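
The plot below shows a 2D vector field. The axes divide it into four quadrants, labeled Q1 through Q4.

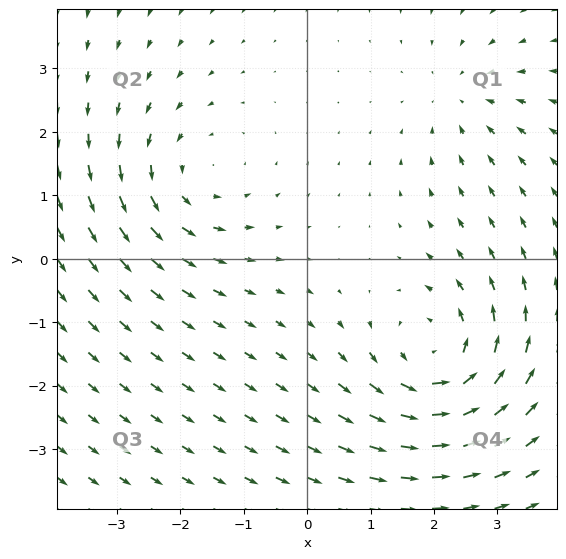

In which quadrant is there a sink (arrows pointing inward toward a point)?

The sink sits at approximately (2.4, 2.5), which lies in quadrant Q1. The divergence there is about -3, negative as expected for a sink.

Q1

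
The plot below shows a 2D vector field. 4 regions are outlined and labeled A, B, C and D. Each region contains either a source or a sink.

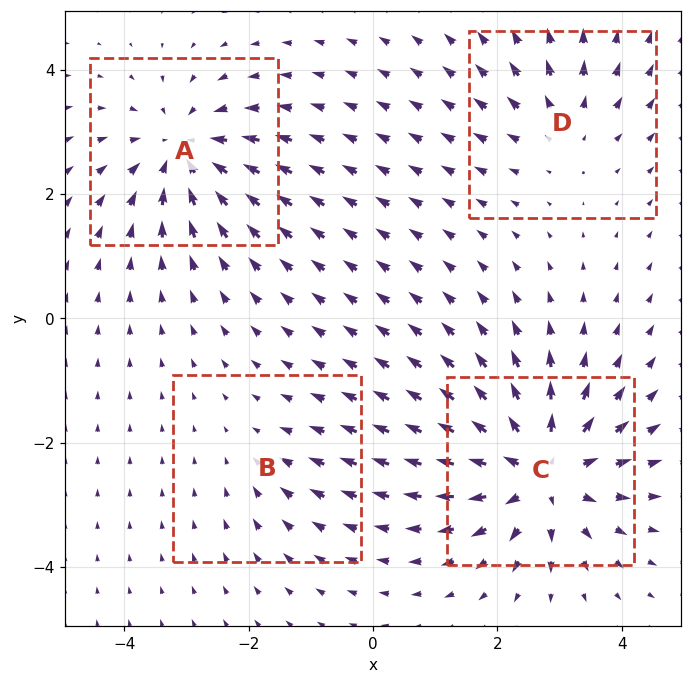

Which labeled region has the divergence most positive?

C

Divergence at each region's feature centre — A: about -5, B: about -2, C: about +7, D: about +3. Region C is most positive.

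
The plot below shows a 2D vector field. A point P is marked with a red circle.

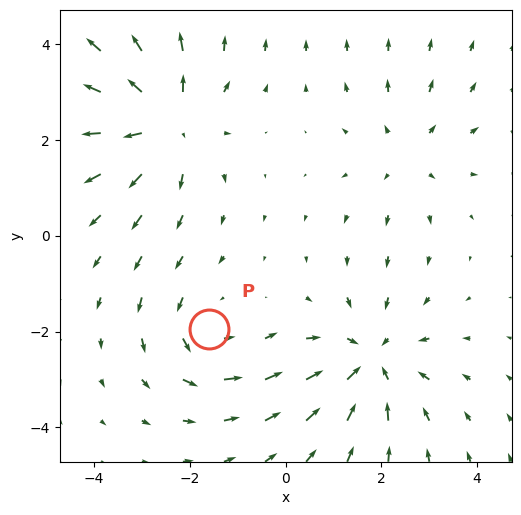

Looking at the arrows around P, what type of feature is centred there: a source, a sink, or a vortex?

vortex

At P (-1.6, -1.9) the arrows circulate counterclockwise. Divergence ≈0, curl about +3 — near-zero divergence with nonzero curl is a vortex.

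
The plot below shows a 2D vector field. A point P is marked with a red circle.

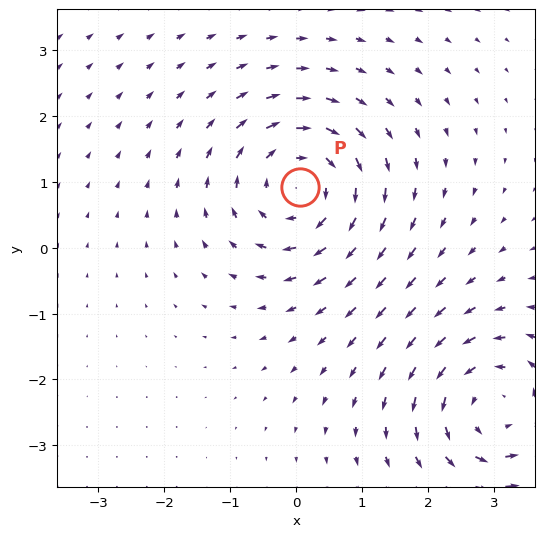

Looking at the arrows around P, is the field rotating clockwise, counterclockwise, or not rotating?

Near P at (0.1, 0.9) the arrows circulate clockwise. The curl (z-component) there is about -3; negative curl means clockwise rotation.

clockwise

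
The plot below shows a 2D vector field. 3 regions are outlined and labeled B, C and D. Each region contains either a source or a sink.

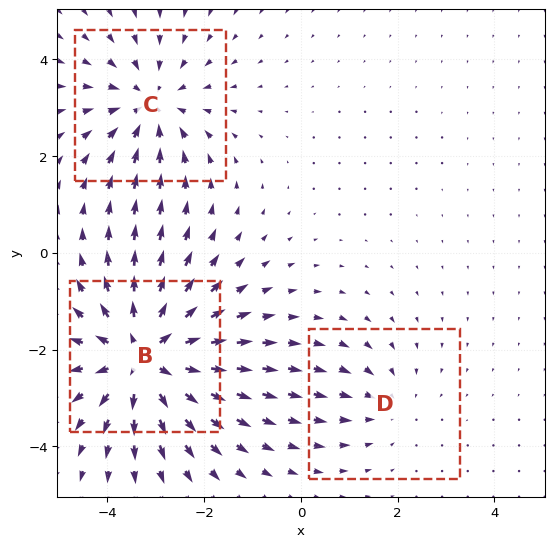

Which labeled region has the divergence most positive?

B

Divergence at each region's feature centre — B: about +5, C: about -3, D: about -2. Region B is most positive.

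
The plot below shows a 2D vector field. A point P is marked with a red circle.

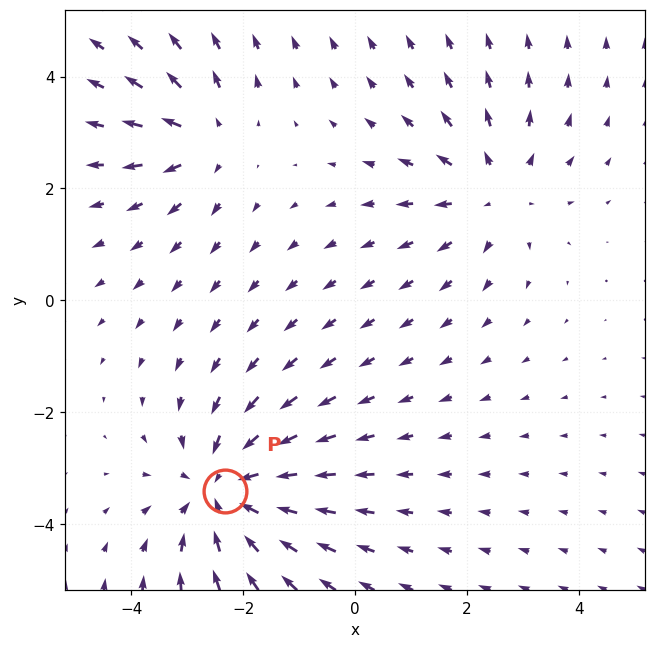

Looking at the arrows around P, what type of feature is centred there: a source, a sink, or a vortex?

sink

At P (-2.3, -3.4) the arrows converge inward. Divergence about -4, curl ≈0 — negative divergence with near-zero curl is a sink.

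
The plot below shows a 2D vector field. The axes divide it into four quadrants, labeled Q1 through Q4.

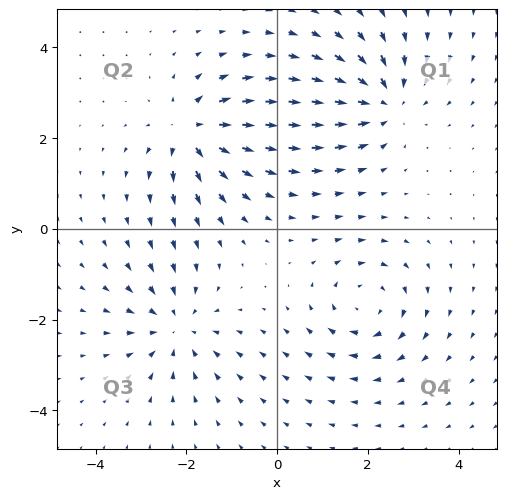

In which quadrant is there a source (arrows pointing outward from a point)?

Q2

The source sits at approximately (-1.9, 2.1), which lies in quadrant Q2. The divergence there is about +7, positive as expected for a source.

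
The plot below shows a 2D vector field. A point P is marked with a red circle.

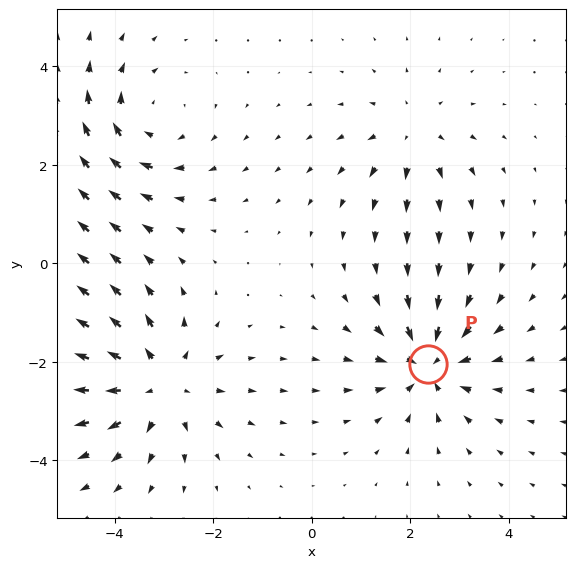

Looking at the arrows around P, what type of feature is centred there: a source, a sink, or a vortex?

sink

At P (2.4, -2.0) the arrows converge inward. Divergence about -5, curl ≈0 — negative divergence with near-zero curl is a sink.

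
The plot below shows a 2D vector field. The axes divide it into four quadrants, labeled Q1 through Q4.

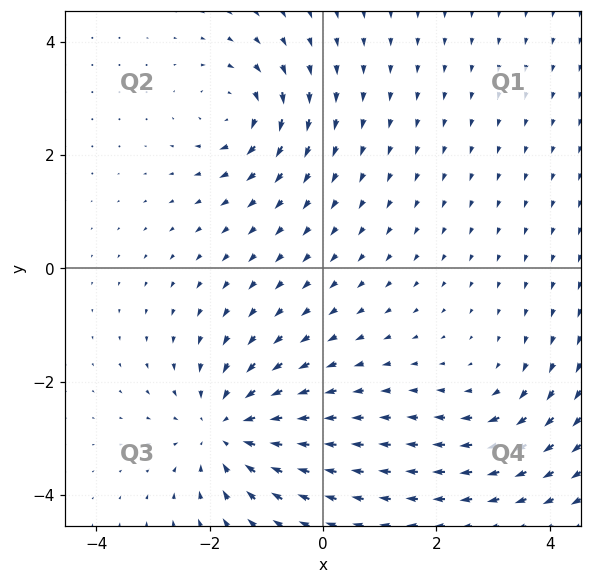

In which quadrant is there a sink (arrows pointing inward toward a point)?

The sink sits at approximately (-1.7, -2.8), which lies in quadrant Q3. The divergence there is about -4, negative as expected for a sink.

Q3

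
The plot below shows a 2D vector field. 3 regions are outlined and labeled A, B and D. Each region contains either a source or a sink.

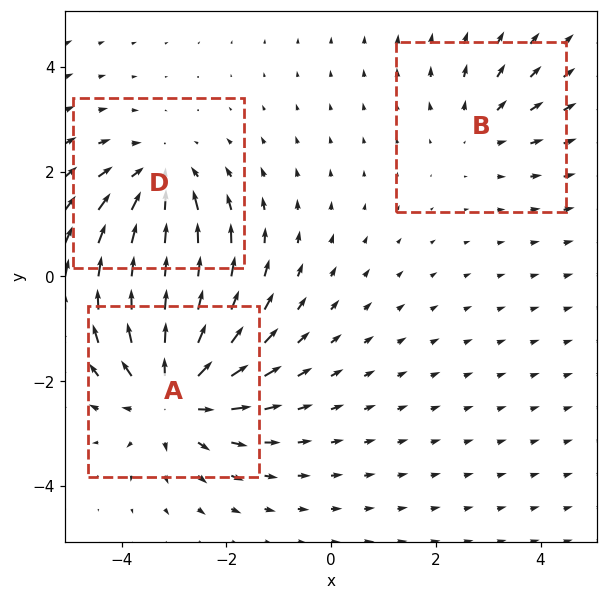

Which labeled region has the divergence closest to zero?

B

Divergence at each region's feature centre — A: about +4, B: about +2, D: about -3. Region B is closest to zero.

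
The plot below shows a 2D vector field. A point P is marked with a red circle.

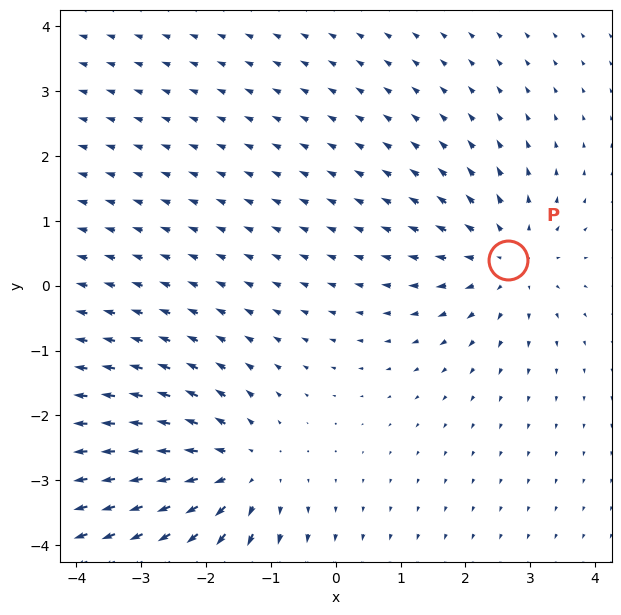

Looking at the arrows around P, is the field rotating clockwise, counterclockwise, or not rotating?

not rotating

Near P at (2.7, 0.4) the arrows show no circulation. The curl there is ≈0.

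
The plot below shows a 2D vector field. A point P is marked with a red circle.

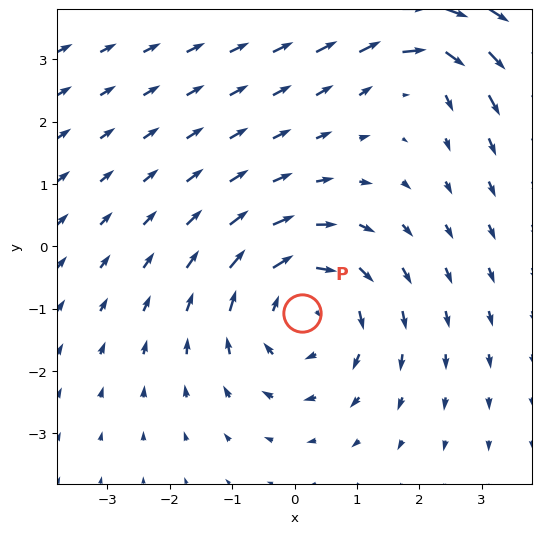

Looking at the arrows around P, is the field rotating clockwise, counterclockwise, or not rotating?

clockwise

Near P at (0.1, -1.1) the arrows circulate clockwise. The curl (z-component) there is about -4; negative curl means clockwise rotation.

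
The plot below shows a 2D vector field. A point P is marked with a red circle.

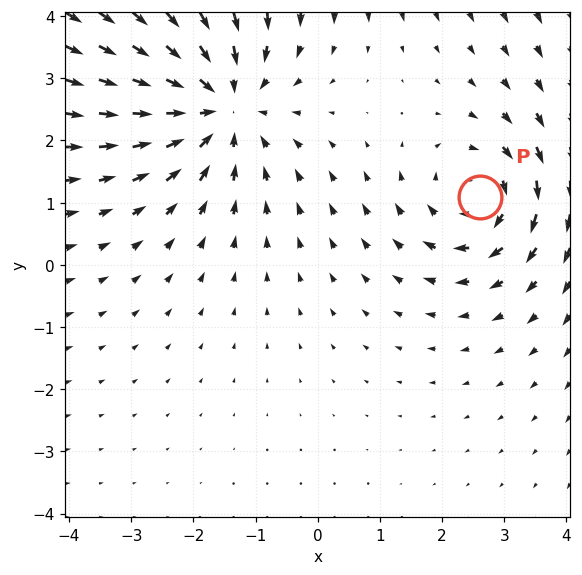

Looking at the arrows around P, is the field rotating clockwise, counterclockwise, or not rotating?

clockwise

Near P at (2.6, 1.1) the arrows circulate clockwise. The curl (z-component) there is about -3; negative curl means clockwise rotation.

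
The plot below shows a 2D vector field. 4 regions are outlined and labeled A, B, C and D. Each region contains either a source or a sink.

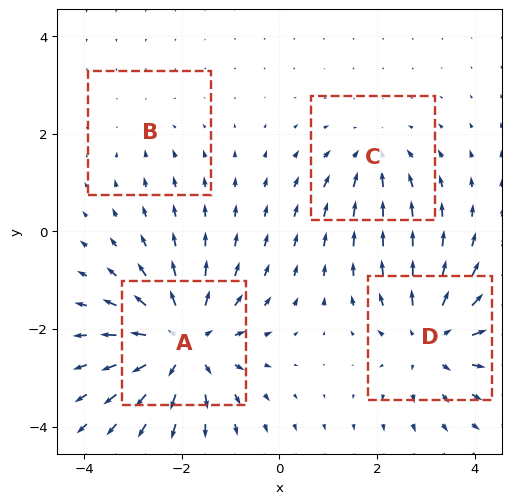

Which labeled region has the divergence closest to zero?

B

Divergence at each region's feature centre — A: about +6, B: about -2, C: about -3, D: about +5. Region B is closest to zero.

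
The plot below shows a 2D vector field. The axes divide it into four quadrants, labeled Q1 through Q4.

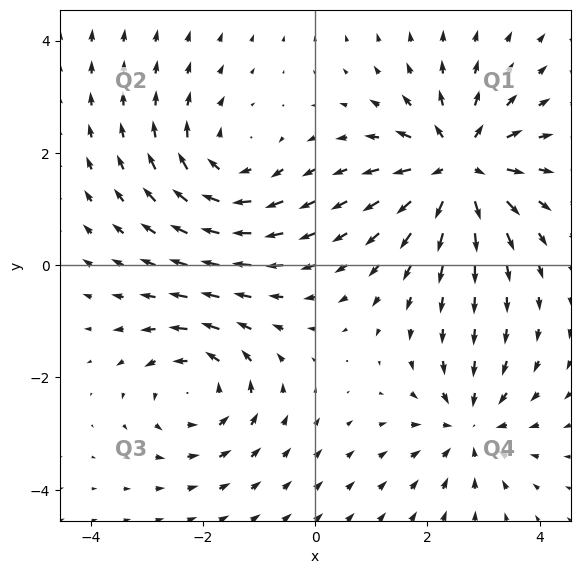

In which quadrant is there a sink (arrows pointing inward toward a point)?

Q4

The sink sits at approximately (2.8, -2.9), which lies in quadrant Q4. The divergence there is about -4, negative as expected for a sink.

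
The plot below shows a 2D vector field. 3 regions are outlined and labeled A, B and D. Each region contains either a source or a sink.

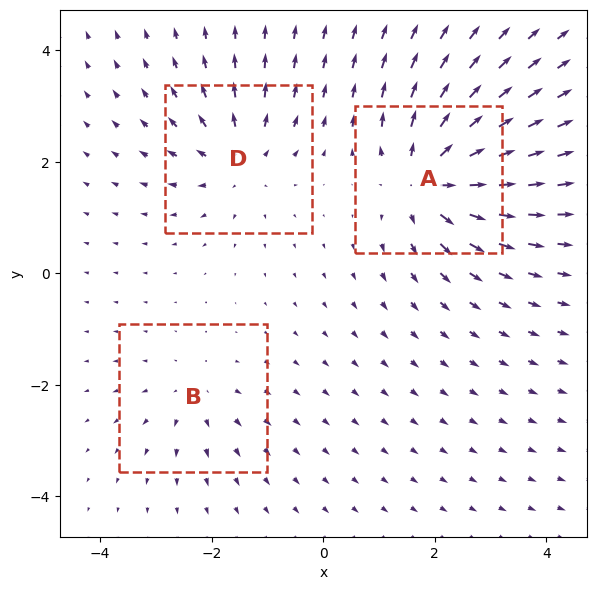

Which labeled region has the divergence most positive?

A

Divergence at each region's feature centre — A: about +6, B: about +2, D: about +4. Region A is most positive.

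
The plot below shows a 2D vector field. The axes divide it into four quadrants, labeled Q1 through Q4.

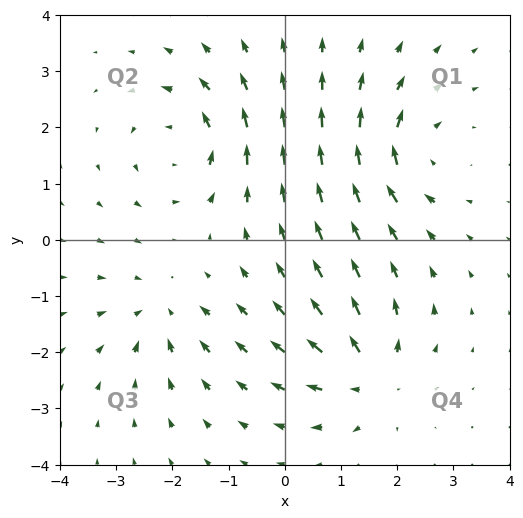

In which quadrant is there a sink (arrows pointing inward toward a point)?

The sink sits at approximately (-2.2, -1.3), which lies in quadrant Q3. The divergence there is about -4, negative as expected for a sink.

Q3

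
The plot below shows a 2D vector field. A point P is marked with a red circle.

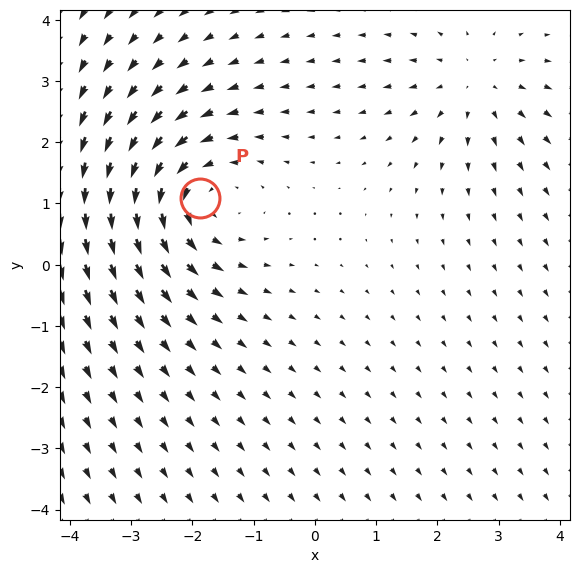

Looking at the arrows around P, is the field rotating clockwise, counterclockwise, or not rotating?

counterclockwise

Near P at (-1.9, 1.1) the arrows circulate counterclockwise. The curl (z-component) there is about +4; positive curl means counterclockwise rotation.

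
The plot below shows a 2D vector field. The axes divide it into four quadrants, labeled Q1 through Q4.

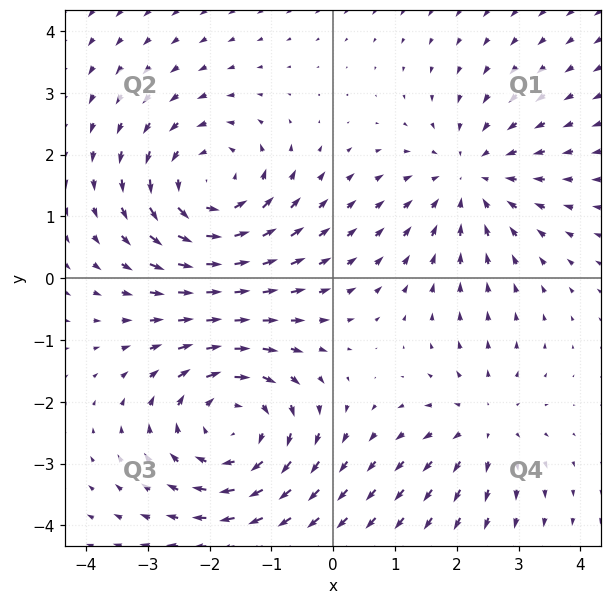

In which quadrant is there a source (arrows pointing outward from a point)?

The source sits at approximately (2.4, -2.4), which lies in quadrant Q4. The divergence there is about +3, positive as expected for a source.

Q4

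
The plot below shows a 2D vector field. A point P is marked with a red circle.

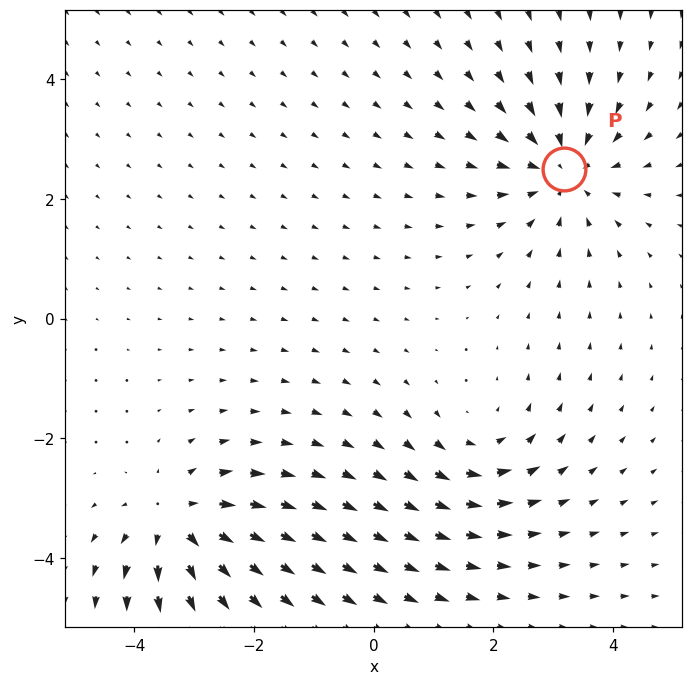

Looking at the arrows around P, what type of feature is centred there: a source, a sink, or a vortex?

At P (3.2, 2.5) the arrows converge inward. Divergence about -5, curl ≈0 — negative divergence with near-zero curl is a sink.

sink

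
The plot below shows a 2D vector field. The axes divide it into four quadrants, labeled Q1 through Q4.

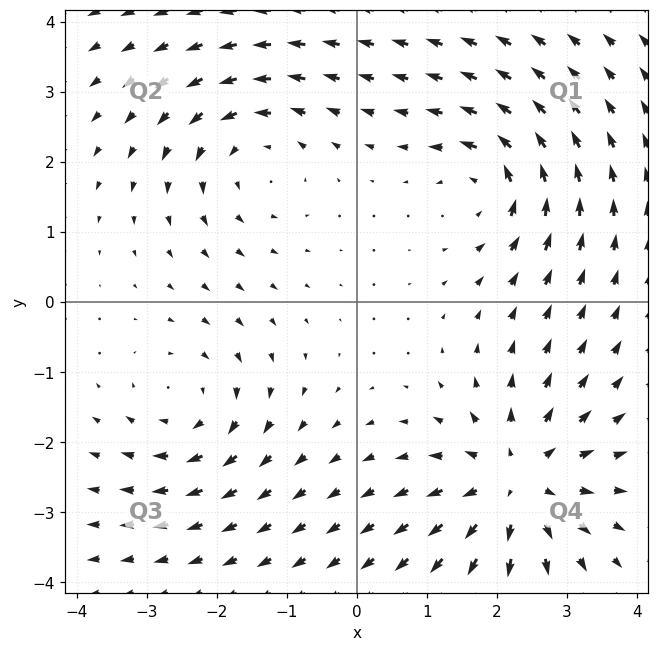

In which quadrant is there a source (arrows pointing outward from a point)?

Q4

The source sits at approximately (2.3, -2.6), which lies in quadrant Q4. The divergence there is about +5, positive as expected for a source.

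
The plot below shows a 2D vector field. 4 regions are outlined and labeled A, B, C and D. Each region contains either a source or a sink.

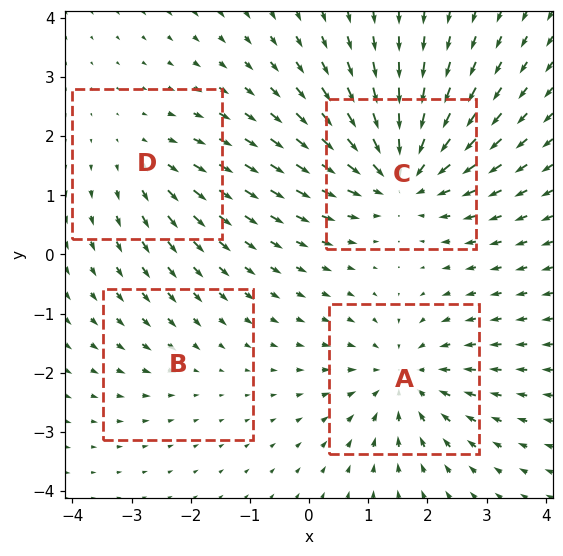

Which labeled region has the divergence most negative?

C

Divergence at each region's feature centre — A: about -5, B: about -2, C: about -7, D: about +3. Region C is most negative.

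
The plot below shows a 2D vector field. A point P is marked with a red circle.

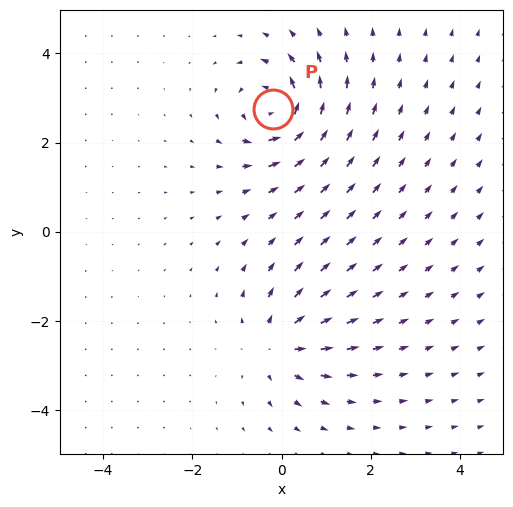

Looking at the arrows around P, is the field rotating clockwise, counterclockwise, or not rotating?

counterclockwise

Near P at (-0.2, 2.8) the arrows circulate counterclockwise. The curl (z-component) there is about +5; positive curl means counterclockwise rotation.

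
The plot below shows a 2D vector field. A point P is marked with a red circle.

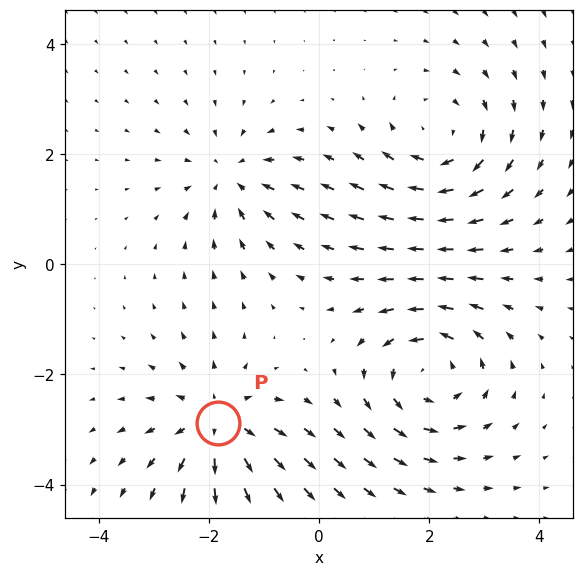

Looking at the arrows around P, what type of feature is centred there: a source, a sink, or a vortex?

At P (-1.8, -2.9) the arrows spread outward. Divergence about +4, curl ≈0 — positive divergence with near-zero curl is a source.

source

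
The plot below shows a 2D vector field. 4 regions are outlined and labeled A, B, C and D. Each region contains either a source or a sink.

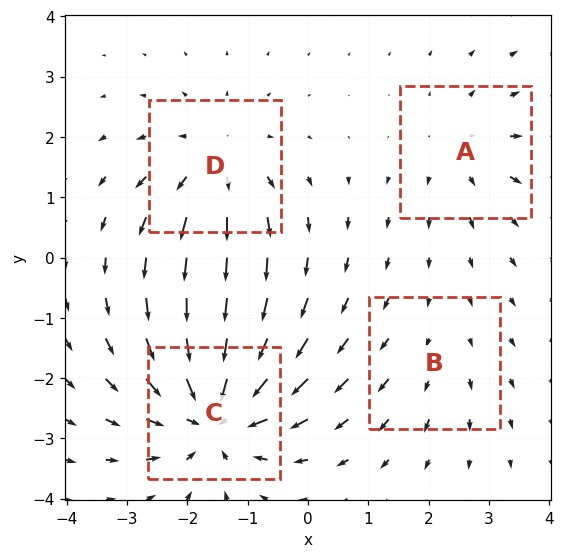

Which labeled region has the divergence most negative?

Divergence at each region's feature centre — A: about +3, B: about +2, C: about -7, D: about +4. Region C is most negative.

C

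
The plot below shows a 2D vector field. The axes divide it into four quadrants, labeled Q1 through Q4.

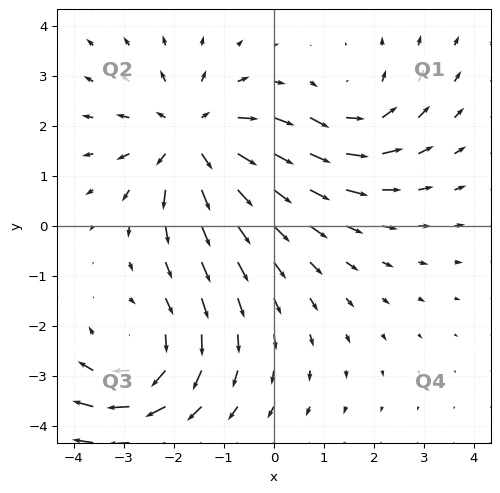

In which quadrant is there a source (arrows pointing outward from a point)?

Q2

The source sits at approximately (-1.6, 1.7), which lies in quadrant Q2. The divergence there is about +4, positive as expected for a source.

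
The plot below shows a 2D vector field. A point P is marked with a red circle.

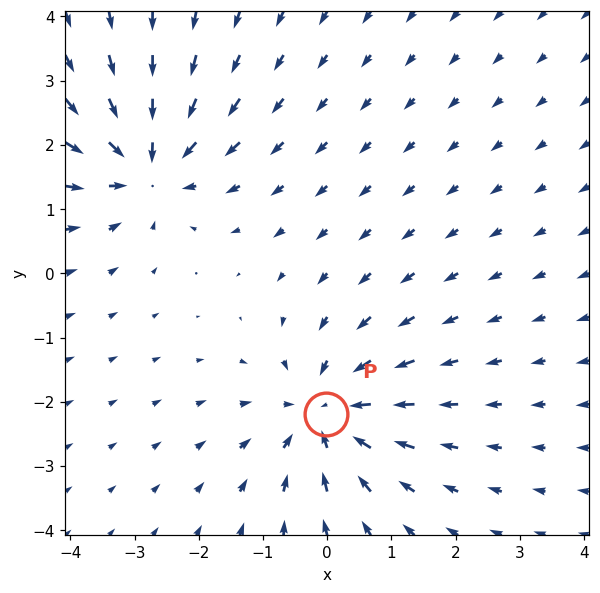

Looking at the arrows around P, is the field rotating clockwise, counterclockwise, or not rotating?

Near P at (-0.0, -2.2) the arrows show no circulation. The curl there is ≈0.

not rotating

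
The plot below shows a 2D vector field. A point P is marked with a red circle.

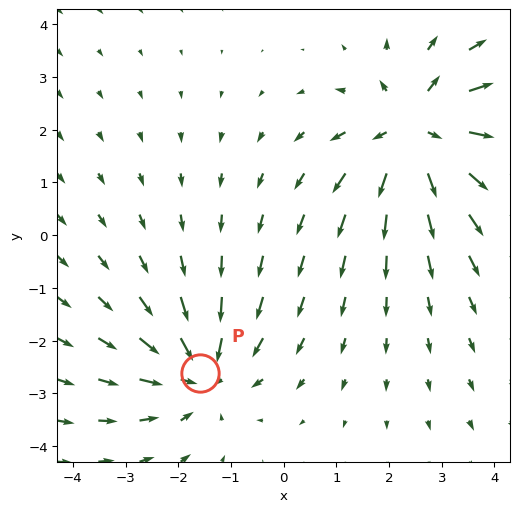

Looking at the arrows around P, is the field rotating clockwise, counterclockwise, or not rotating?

not rotating

Near P at (-1.6, -2.6) the arrows show no circulation. The curl there is ≈0.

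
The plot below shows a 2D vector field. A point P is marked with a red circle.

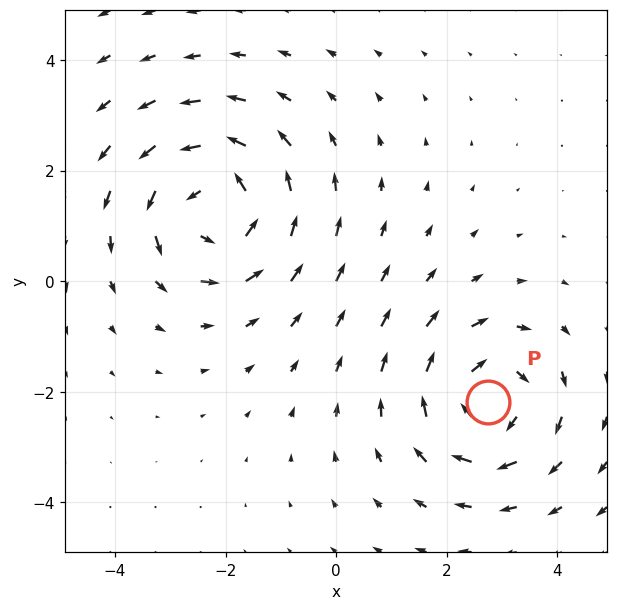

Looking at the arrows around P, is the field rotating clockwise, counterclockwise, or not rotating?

Near P at (2.8, -2.2) the arrows circulate clockwise. The curl (z-component) there is about -4; negative curl means clockwise rotation.

clockwise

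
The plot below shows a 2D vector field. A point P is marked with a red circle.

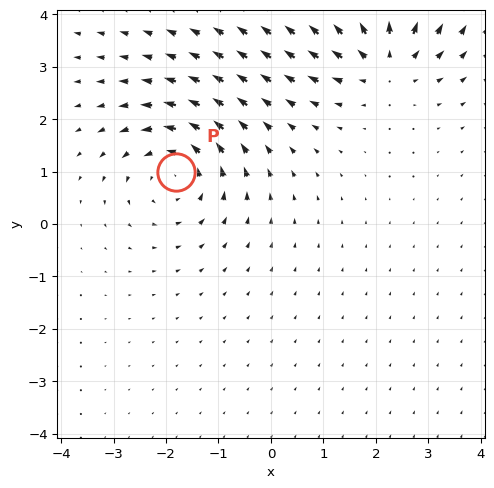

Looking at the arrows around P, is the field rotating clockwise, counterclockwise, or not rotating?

Near P at (-1.8, 1.0) the arrows circulate counterclockwise. The curl (z-component) there is about +5; positive curl means counterclockwise rotation.

counterclockwise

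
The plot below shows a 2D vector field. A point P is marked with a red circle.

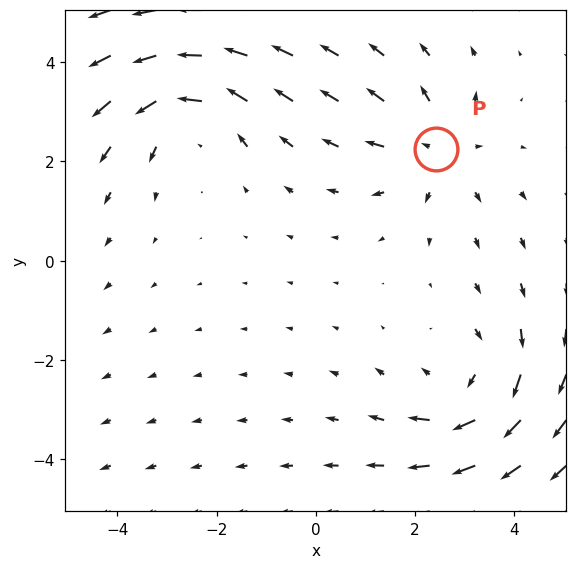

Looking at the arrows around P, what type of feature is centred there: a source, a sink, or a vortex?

source

At P (2.4, 2.2) the arrows spread outward. Divergence about +2, curl ≈0 — positive divergence with near-zero curl is a source.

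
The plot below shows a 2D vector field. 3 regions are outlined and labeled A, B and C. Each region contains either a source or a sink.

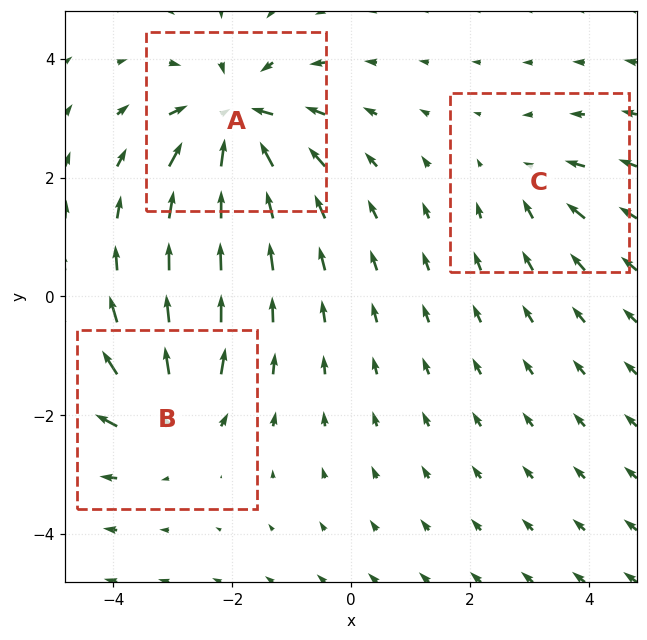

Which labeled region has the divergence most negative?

Divergence at each region's feature centre — A: about -5, B: about +4, C: about -2. Region A is most negative.

A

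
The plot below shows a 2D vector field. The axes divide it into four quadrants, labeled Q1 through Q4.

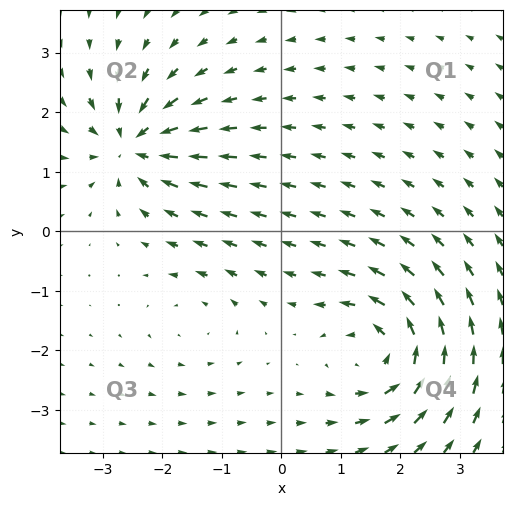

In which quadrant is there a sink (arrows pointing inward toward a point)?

The sink sits at approximately (-2.5, 1.5), which lies in quadrant Q2. The divergence there is about -6, negative as expected for a sink.

Q2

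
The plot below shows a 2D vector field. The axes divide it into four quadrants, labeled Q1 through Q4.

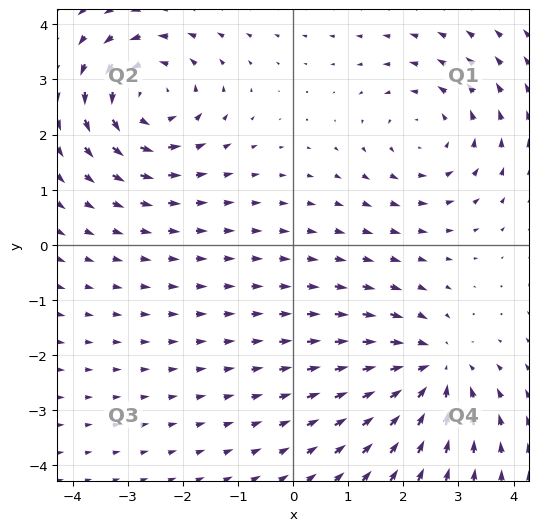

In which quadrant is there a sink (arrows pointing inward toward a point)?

The sink sits at approximately (2.5, -2.3), which lies in quadrant Q4. The divergence there is about -3, negative as expected for a sink.

Q4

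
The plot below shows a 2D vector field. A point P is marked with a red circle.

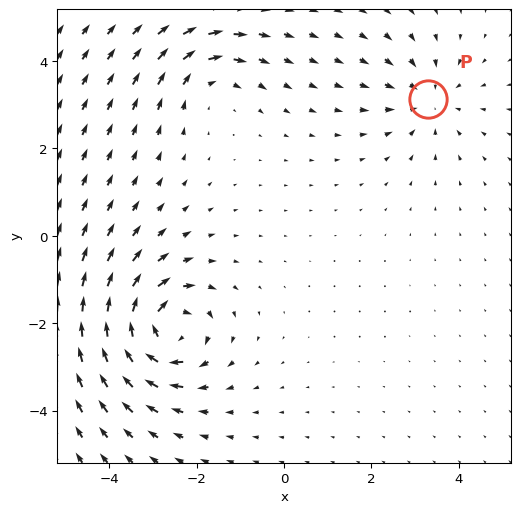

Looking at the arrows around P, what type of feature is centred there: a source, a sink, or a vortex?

sink

At P (3.3, 3.1) the arrows converge inward. Divergence about -3, curl ≈0 — negative divergence with near-zero curl is a sink.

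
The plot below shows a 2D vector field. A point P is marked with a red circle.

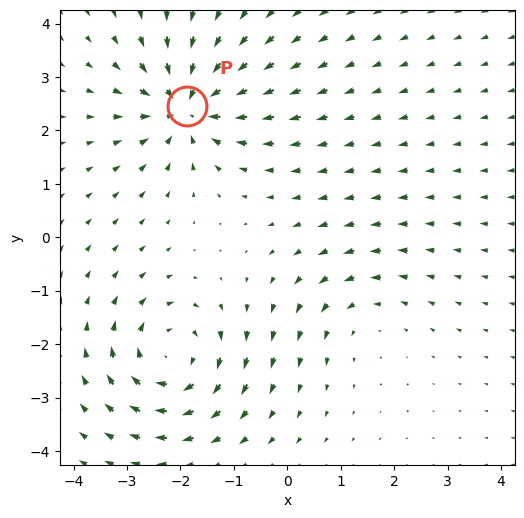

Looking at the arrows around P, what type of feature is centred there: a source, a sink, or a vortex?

sink

At P (-1.9, 2.5) the arrows converge inward. Divergence about -6, curl ≈0 — negative divergence with near-zero curl is a sink.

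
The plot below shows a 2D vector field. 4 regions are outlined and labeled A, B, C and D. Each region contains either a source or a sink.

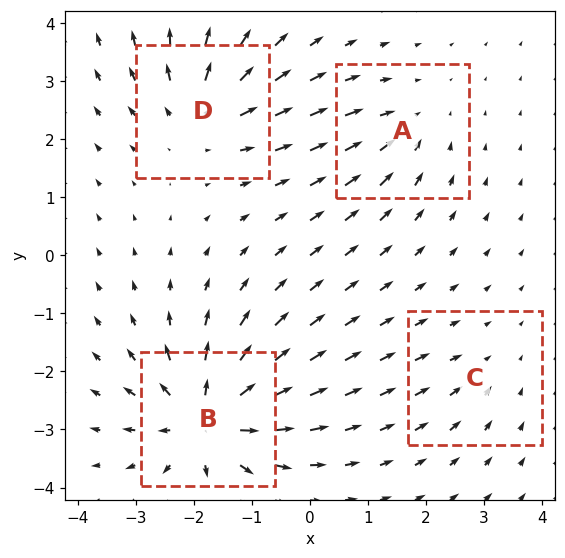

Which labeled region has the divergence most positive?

B

Divergence at each region's feature centre — A: about -4, B: about +8, C: about -2, D: about +5. Region B is most positive.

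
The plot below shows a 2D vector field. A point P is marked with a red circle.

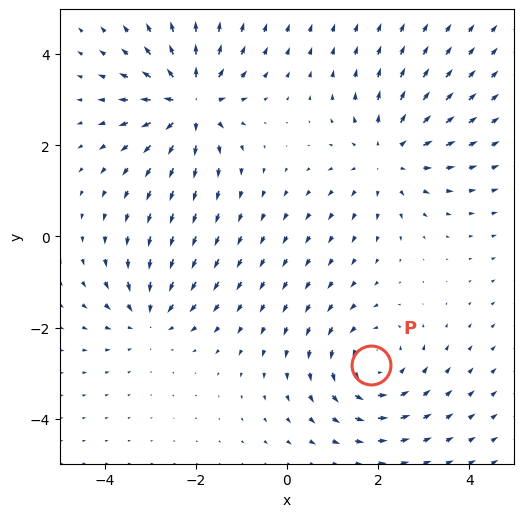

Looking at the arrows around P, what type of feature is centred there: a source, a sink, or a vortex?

vortex

At P (1.8, -2.8) the arrows circulate counterclockwise. Divergence ≈0, curl about +4 — near-zero divergence with nonzero curl is a vortex.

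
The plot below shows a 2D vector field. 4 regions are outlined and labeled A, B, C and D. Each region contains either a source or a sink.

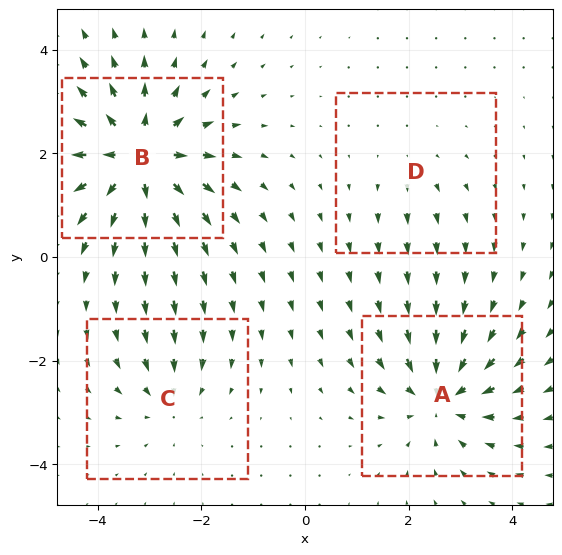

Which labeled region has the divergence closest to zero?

Divergence at each region's feature centre — A: about -6, B: about +8, C: about -4, D: about +2. Region D is closest to zero.

D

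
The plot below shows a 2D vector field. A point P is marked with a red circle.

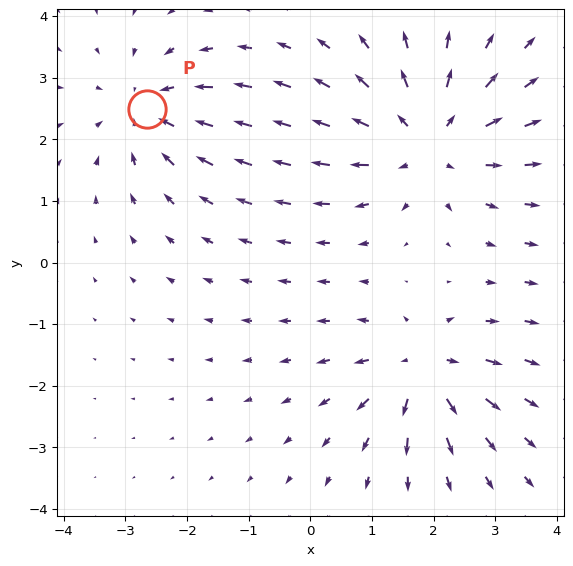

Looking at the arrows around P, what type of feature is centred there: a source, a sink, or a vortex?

sink

At P (-2.7, 2.5) the arrows converge inward. Divergence about -3, curl ≈0 — negative divergence with near-zero curl is a sink.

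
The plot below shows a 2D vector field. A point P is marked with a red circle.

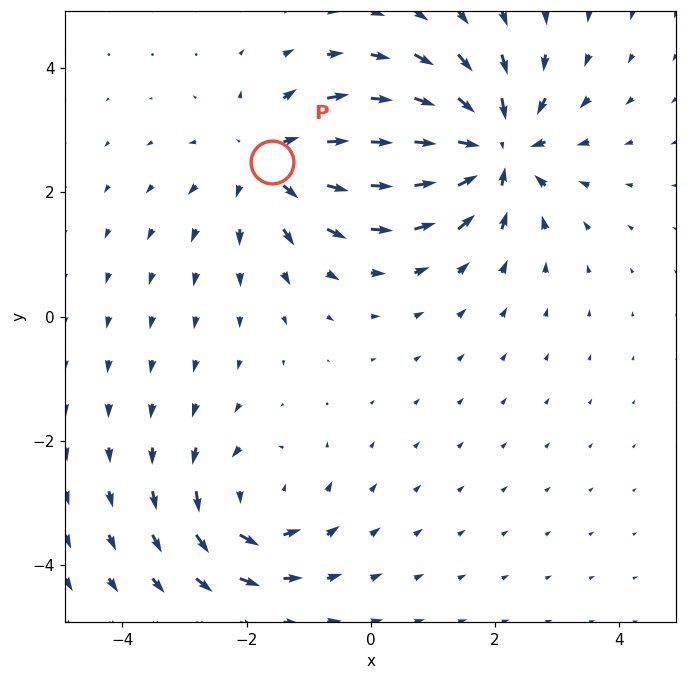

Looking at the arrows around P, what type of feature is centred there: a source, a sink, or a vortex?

source

At P (-1.6, 2.5) the arrows spread outward. Divergence about +3, curl ≈0 — positive divergence with near-zero curl is a source.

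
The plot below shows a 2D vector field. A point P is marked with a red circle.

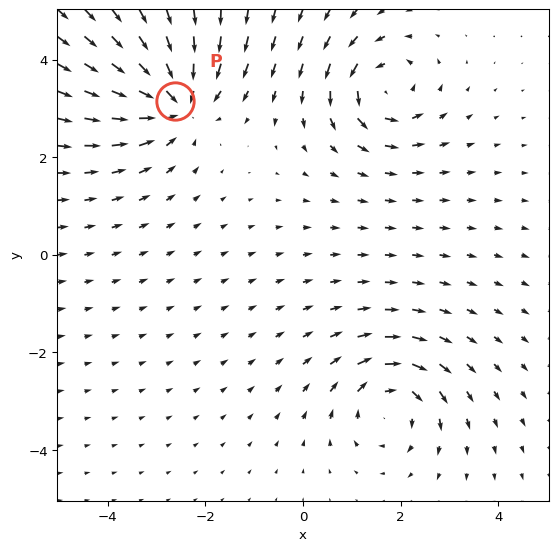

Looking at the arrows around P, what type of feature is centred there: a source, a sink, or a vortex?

At P (-2.6, 3.2) the arrows converge inward. Divergence about -6, curl ≈0 — negative divergence with near-zero curl is a sink.

sink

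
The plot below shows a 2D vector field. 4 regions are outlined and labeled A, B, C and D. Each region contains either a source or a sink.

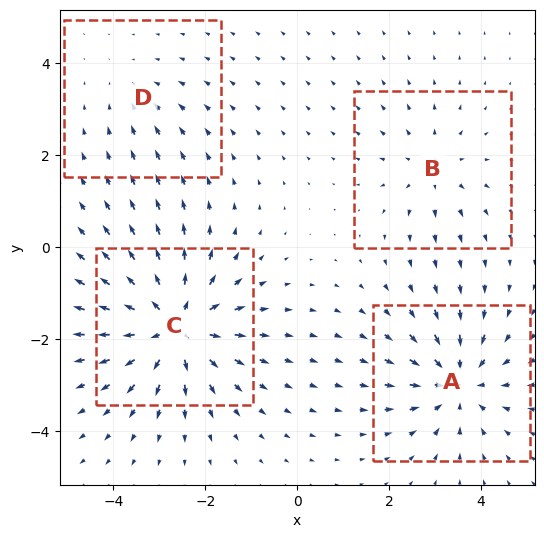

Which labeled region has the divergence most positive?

C

Divergence at each region's feature centre — A: about -5, B: about +3, C: about +7, D: about -2. Region C is most positive.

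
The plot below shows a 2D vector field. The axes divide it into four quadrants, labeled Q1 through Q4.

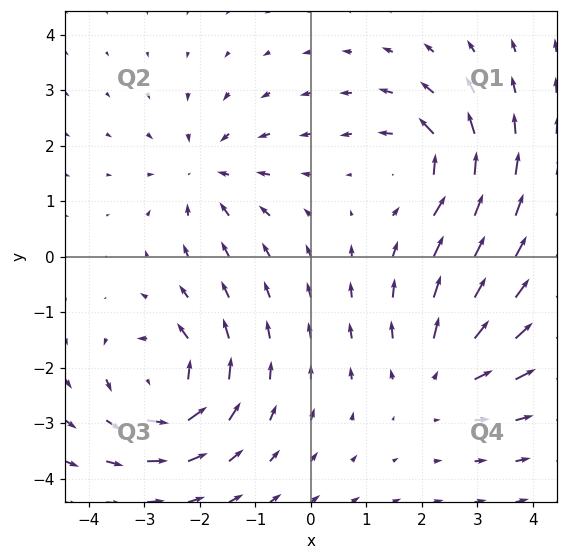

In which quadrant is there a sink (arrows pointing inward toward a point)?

Q2

The sink sits at approximately (-1.9, 1.5), which lies in quadrant Q2. The divergence there is about -4, negative as expected for a sink.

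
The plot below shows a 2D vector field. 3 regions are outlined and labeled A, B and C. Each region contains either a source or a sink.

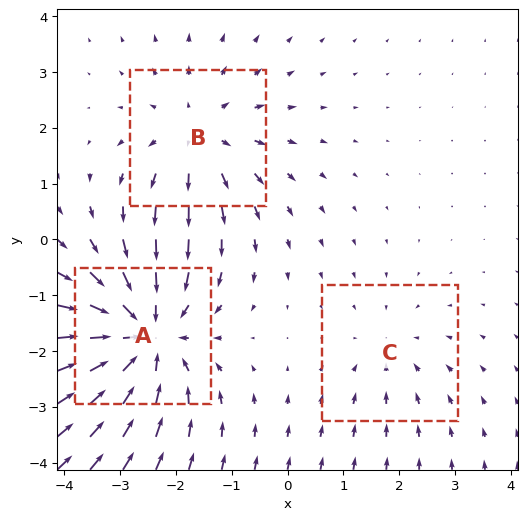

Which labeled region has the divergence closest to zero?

C

Divergence at each region's feature centre — A: about -5, B: about +3, C: about -2. Region C is closest to zero.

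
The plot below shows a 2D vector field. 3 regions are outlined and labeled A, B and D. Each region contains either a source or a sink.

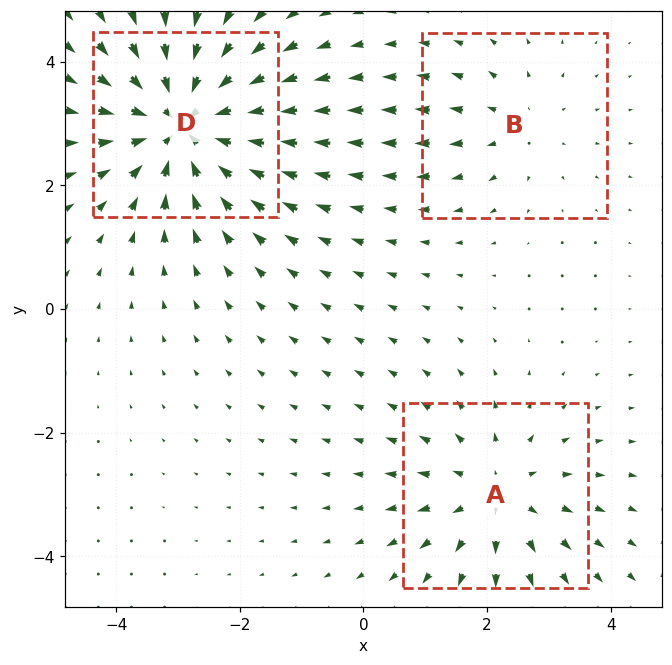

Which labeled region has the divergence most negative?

D

Divergence at each region's feature centre — A: about +3, B: about +2, D: about -4. Region D is most negative.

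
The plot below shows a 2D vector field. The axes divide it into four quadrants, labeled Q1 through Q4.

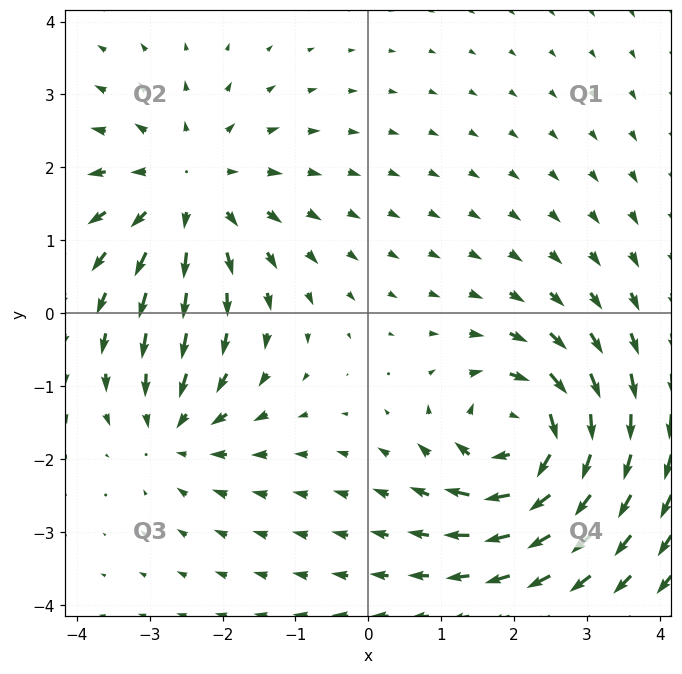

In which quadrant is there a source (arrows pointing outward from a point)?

Q2

The source sits at approximately (-2.5, 1.7), which lies in quadrant Q2. The divergence there is about +4, positive as expected for a source.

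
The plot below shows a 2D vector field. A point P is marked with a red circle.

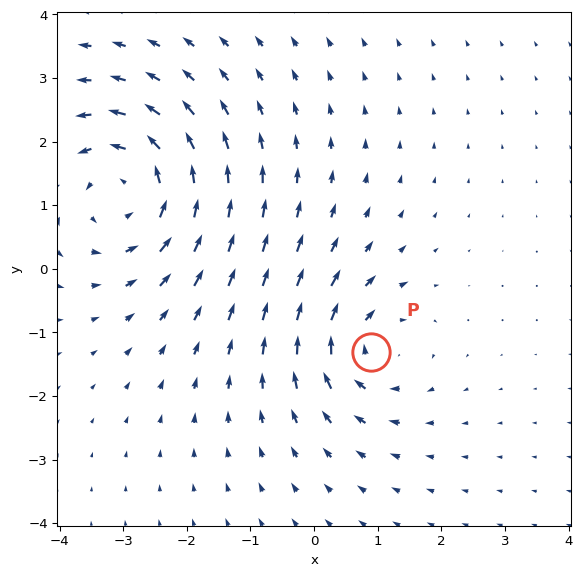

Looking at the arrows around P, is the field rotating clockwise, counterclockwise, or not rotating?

Near P at (0.9, -1.3) the arrows circulate clockwise. The curl (z-component) there is about -4; negative curl means clockwise rotation.

clockwise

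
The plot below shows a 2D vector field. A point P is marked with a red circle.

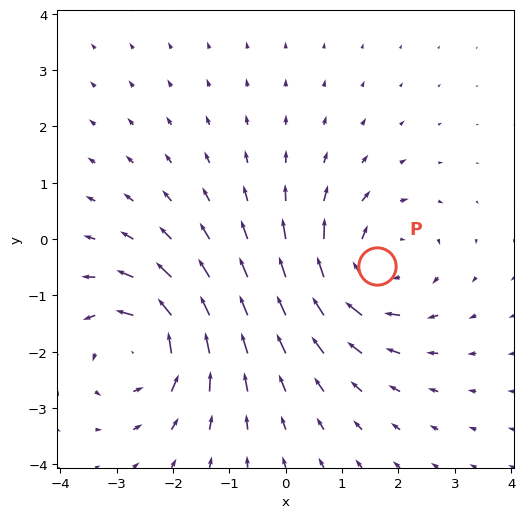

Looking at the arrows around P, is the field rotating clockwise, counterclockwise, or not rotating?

clockwise

Near P at (1.6, -0.5) the arrows circulate clockwise. The curl (z-component) there is about -5; negative curl means clockwise rotation.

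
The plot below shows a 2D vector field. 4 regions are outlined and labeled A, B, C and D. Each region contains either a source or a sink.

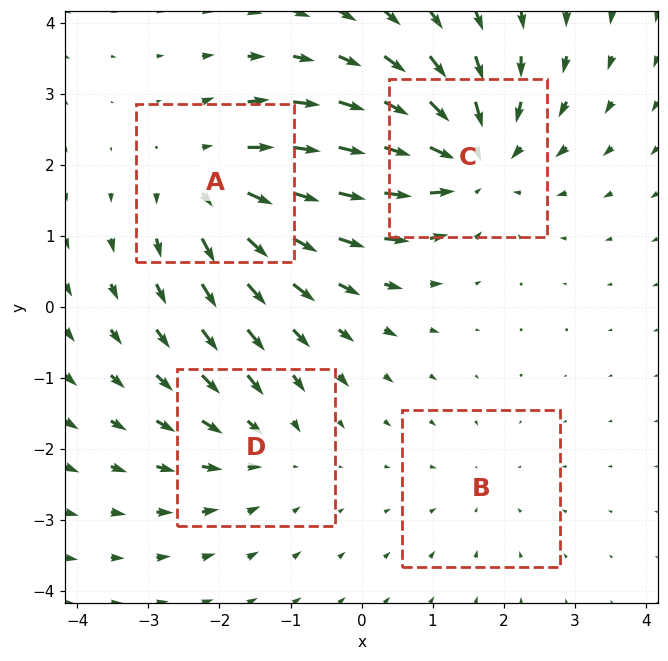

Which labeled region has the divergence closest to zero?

B

Divergence at each region's feature centre — A: about +5, B: about -2, C: about -6, D: about -3. Region B is closest to zero.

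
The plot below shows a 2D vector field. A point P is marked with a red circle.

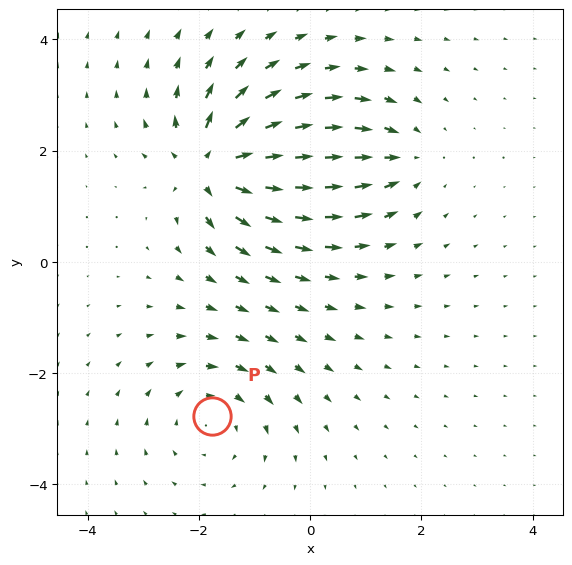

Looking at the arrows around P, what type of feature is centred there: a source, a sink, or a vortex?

At P (-1.8, -2.8) the arrows circulate clockwise. Divergence ≈0, curl about -3 — near-zero divergence with nonzero curl is a vortex.

vortex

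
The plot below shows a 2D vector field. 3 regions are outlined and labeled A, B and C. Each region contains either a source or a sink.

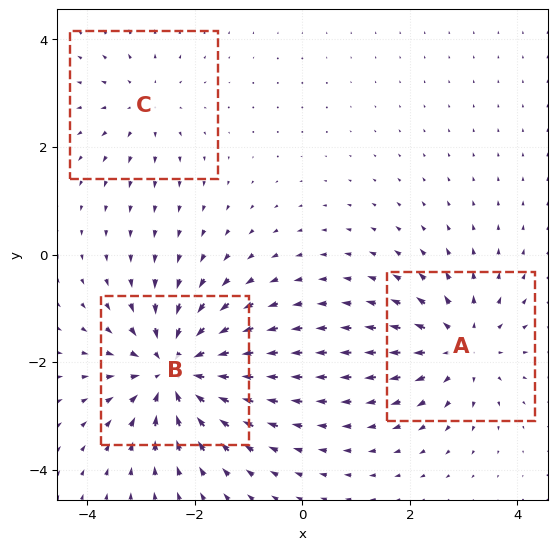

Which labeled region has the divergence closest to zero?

Divergence at each region's feature centre — A: about +3, B: about -5, C: about +2. Region C is closest to zero.

C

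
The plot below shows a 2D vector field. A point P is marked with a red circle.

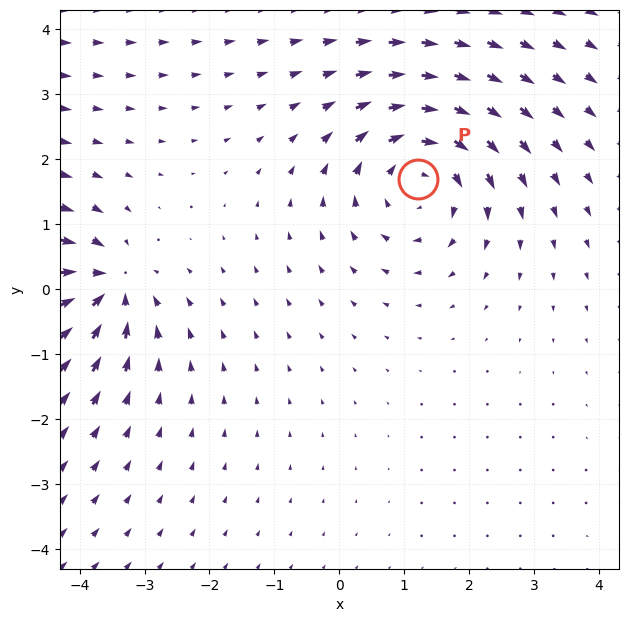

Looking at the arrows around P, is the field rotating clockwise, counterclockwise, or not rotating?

clockwise

Near P at (1.2, 1.7) the arrows circulate clockwise. The curl (z-component) there is about -4; negative curl means clockwise rotation.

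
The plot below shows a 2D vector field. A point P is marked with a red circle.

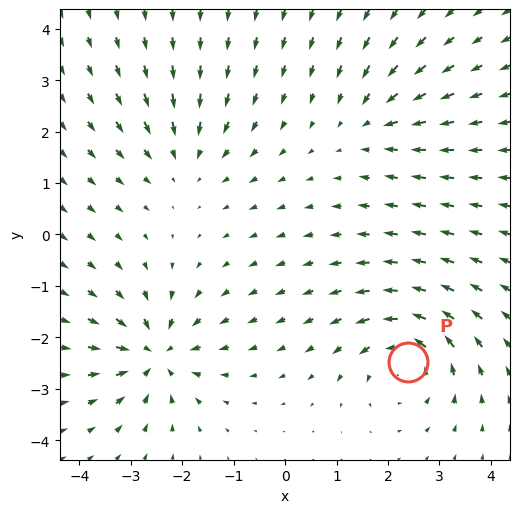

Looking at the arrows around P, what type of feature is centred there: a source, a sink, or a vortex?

vortex

At P (2.4, -2.5) the arrows circulate counterclockwise. Divergence ≈0, curl about +5 — near-zero divergence with nonzero curl is a vortex.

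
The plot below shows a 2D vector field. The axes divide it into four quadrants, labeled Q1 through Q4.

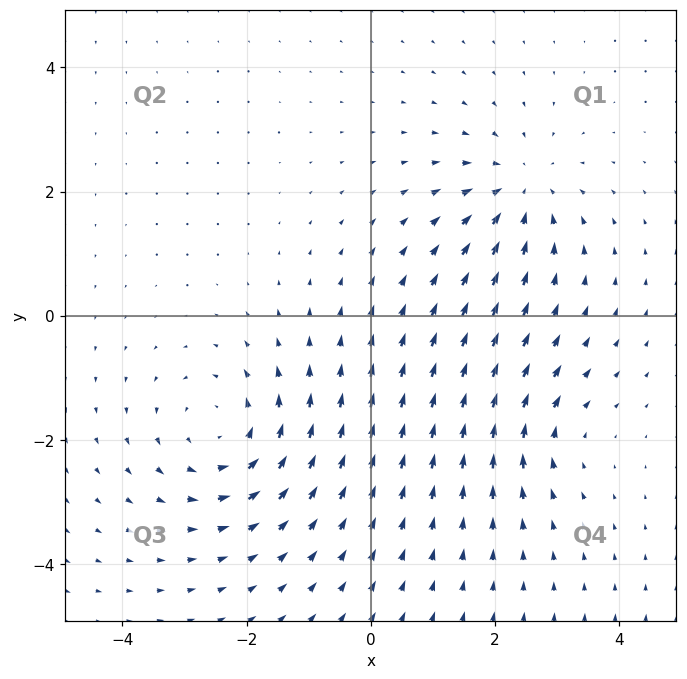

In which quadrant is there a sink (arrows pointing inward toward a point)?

Q1

The sink sits at approximately (2.4, 2.0), which lies in quadrant Q1. The divergence there is about -4, negative as expected for a sink.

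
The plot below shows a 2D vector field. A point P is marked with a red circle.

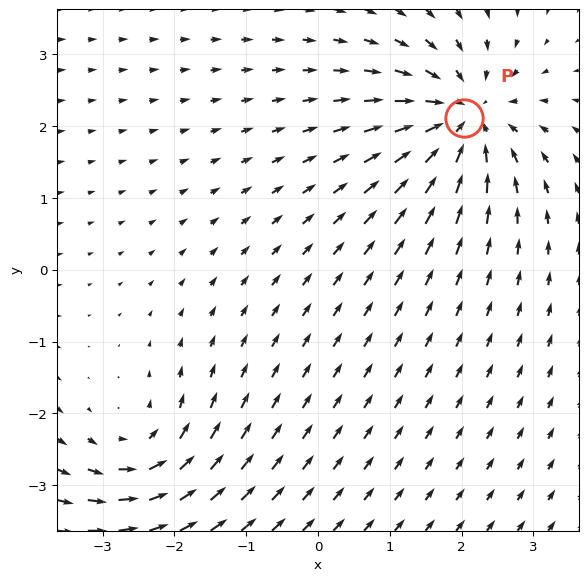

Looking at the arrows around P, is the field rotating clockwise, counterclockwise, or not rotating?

Near P at (2.0, 2.1) the arrows show no circulation. The curl there is ≈0.

not rotating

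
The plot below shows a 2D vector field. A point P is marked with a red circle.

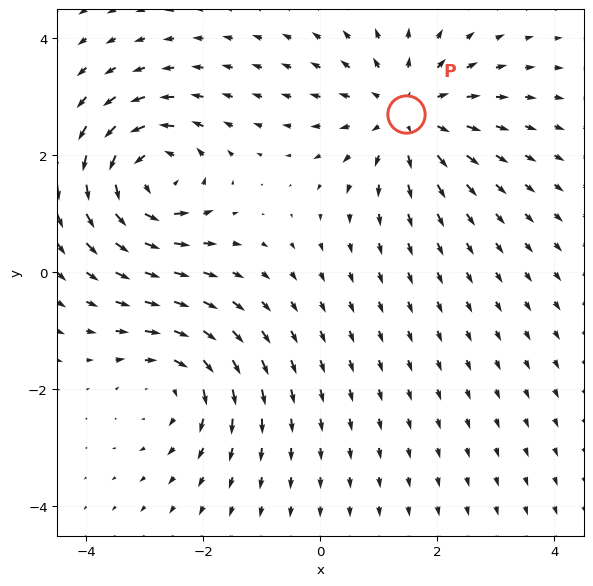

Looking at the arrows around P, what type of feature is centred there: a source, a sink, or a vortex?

source

At P (1.5, 2.7) the arrows spread outward. Divergence about +5, curl ≈0 — positive divergence with near-zero curl is a source.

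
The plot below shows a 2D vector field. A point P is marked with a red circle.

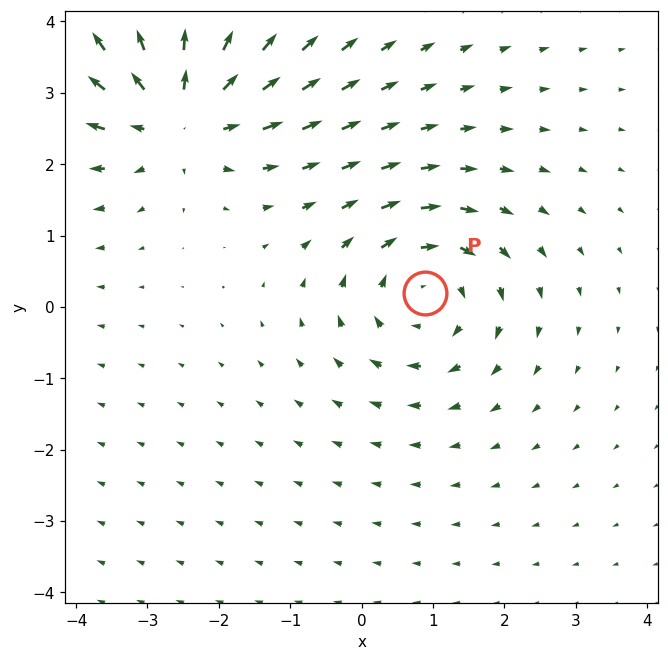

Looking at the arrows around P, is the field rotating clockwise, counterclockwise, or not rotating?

Near P at (0.9, 0.2) the arrows circulate clockwise. The curl (z-component) there is about -4; negative curl means clockwise rotation.

clockwise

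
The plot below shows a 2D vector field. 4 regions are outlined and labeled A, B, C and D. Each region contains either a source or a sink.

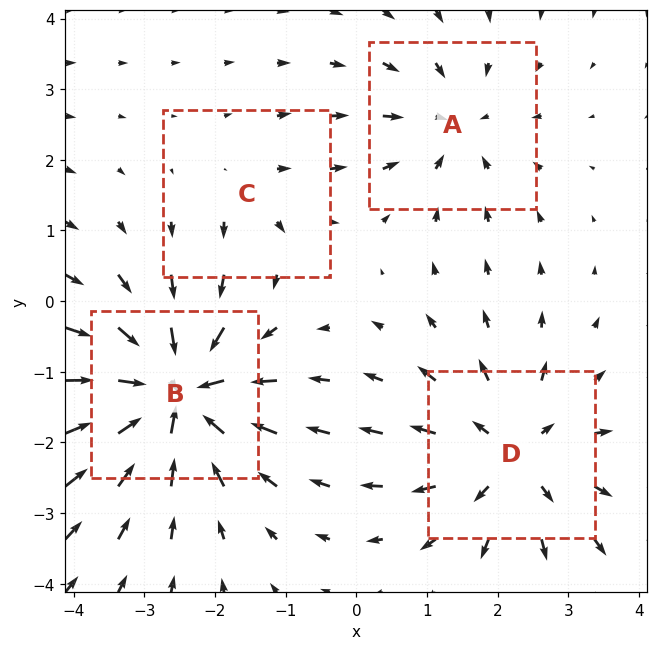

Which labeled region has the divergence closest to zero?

Divergence at each region's feature centre — A: about -4, B: about -7, C: about +2, D: about +5. Region C is closest to zero.

C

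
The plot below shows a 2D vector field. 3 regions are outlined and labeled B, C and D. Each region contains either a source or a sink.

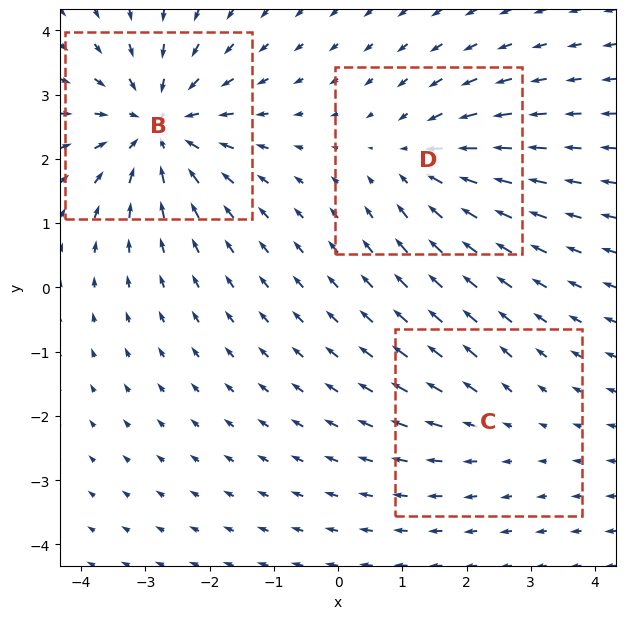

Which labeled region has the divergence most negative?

Divergence at each region's feature centre — B: about -5, C: about +2, D: about -3. Region B is most negative.

B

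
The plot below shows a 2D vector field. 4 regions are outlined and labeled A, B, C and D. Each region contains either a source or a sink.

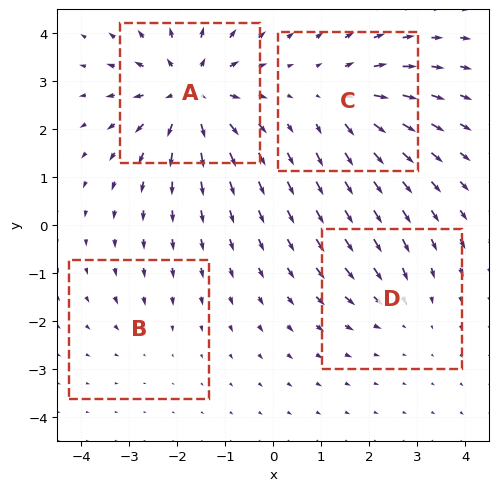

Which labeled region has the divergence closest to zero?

B

Divergence at each region's feature centre — A: about +7, B: about -2, C: about +4, D: about -3. Region B is closest to zero.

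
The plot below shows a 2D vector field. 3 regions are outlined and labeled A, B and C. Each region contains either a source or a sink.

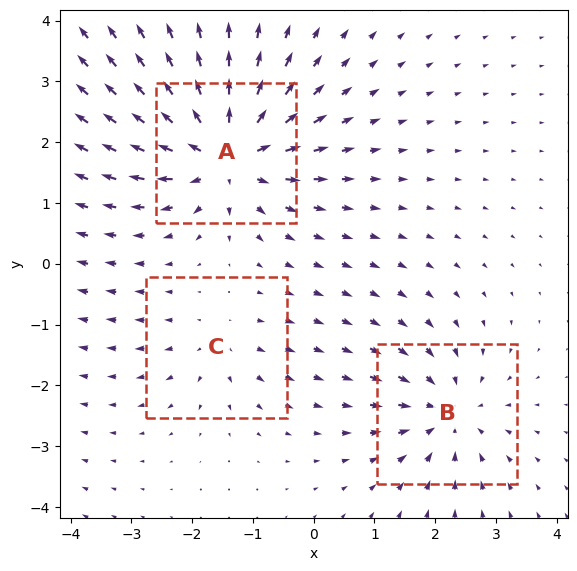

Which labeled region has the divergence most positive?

Divergence at each region's feature centre — A: about +6, B: about -4, C: about +2. Region A is most positive.

A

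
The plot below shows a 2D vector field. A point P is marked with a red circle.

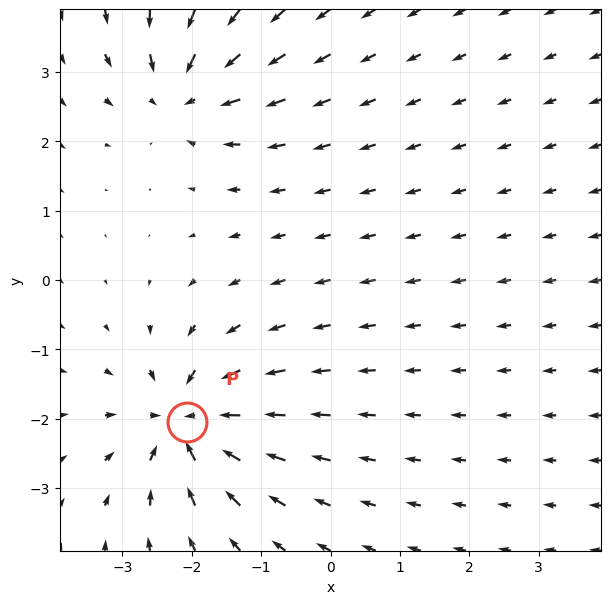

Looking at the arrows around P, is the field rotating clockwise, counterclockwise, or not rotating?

Near P at (-2.1, -2.0) the arrows show no circulation. The curl there is ≈0.

not rotating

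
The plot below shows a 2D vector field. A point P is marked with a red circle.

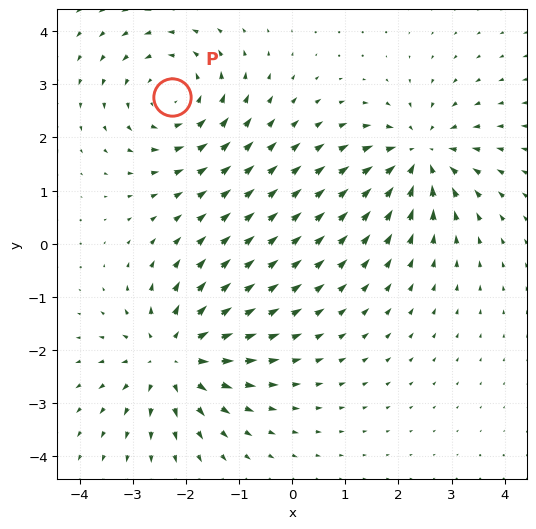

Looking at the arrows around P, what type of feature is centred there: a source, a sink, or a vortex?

At P (-2.3, 2.8) the arrows circulate counterclockwise. Divergence ≈0, curl about +4 — near-zero divergence with nonzero curl is a vortex.

vortex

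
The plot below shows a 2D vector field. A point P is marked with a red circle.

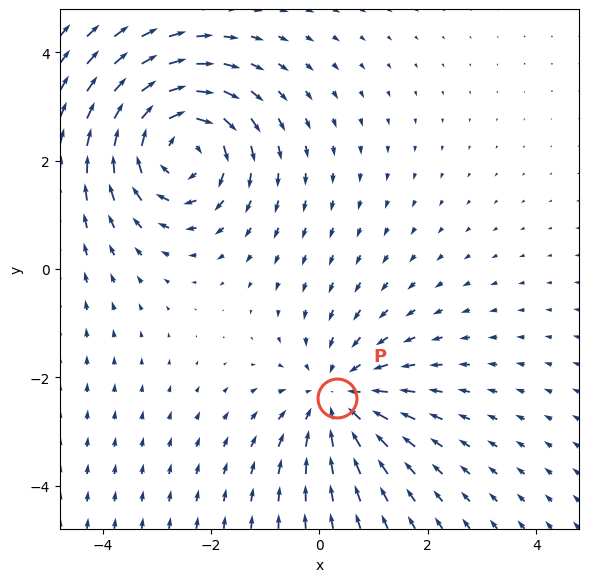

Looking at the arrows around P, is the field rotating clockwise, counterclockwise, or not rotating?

not rotating

Near P at (0.3, -2.4) the arrows show no circulation. The curl there is ≈0.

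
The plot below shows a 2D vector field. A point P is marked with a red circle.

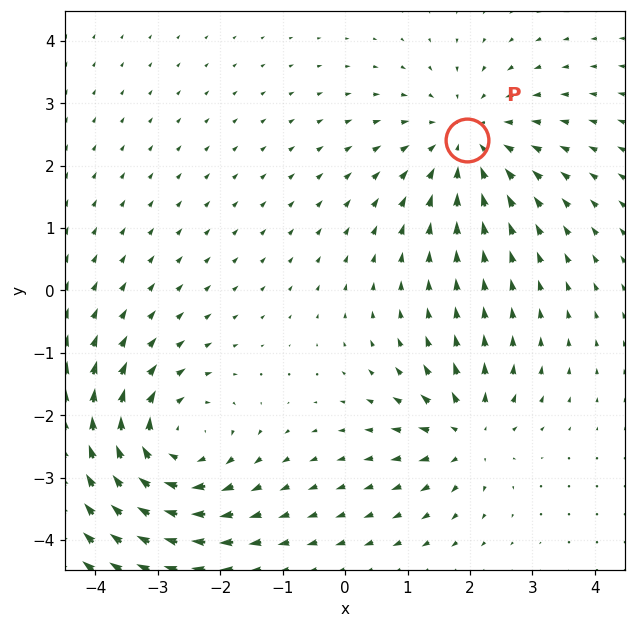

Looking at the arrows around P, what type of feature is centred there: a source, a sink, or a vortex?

sink

At P (2.0, 2.4) the arrows converge inward. Divergence about -3, curl ≈0 — negative divergence with near-zero curl is a sink.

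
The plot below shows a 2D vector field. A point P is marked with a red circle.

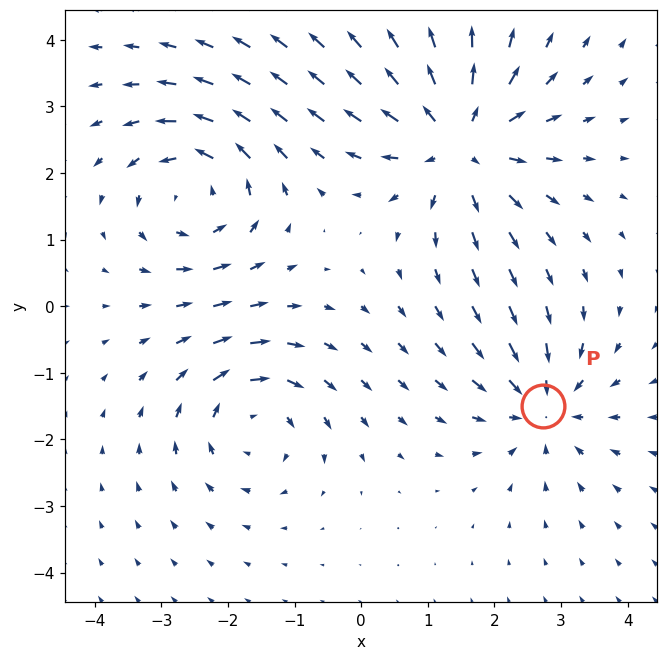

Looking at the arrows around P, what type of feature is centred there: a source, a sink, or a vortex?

At P (2.7, -1.5) the arrows converge inward. Divergence about -3, curl ≈0 — negative divergence with near-zero curl is a sink.

sink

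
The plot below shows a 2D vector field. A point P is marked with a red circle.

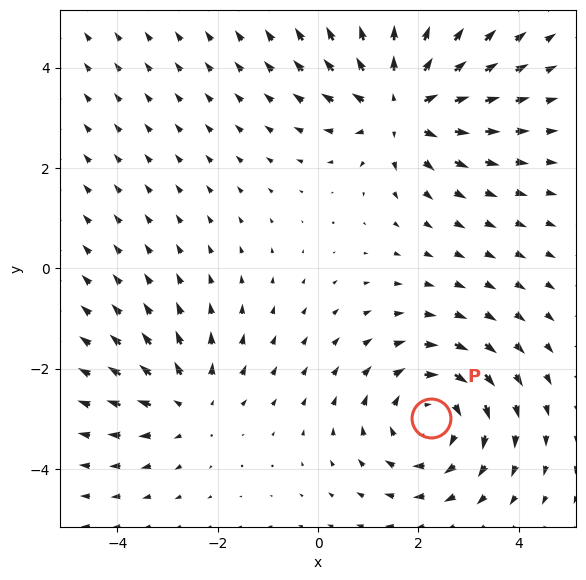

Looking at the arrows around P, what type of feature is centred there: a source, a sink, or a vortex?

vortex

At P (2.3, -3.0) the arrows circulate clockwise. Divergence ≈0, curl about -4 — near-zero divergence with nonzero curl is a vortex.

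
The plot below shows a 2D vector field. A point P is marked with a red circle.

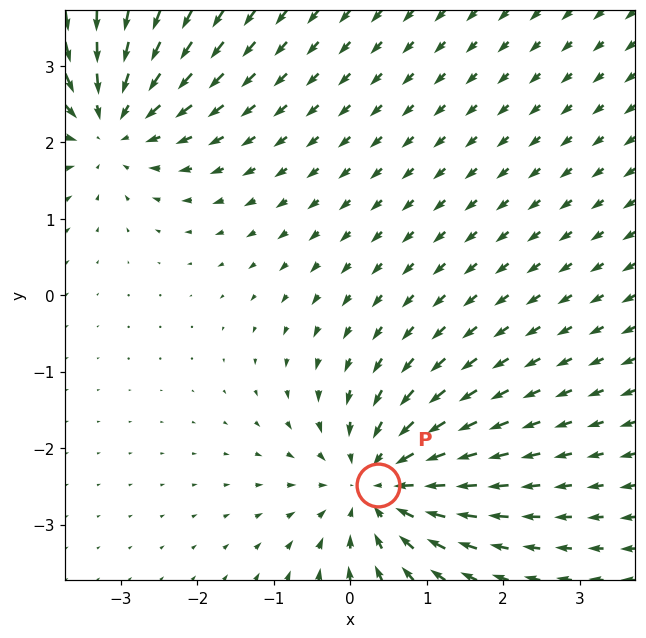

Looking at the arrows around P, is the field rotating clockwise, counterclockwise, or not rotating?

Near P at (0.4, -2.5) the arrows show no circulation. The curl there is ≈0.

not rotating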